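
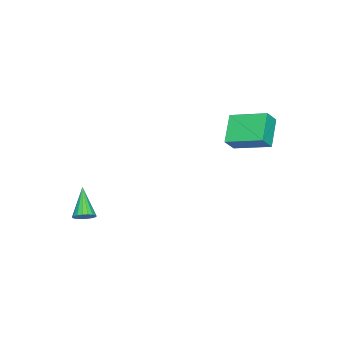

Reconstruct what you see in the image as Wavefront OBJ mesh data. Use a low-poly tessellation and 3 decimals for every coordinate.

v 4.327 -2.556 -2.505
v 4.728 -2.449 -2.072
v 3.153 -3.224 -1.255
v 4.588 -2.222 -2.081
v 4.397 -2.06 -2.175
v 4.192 -1.997 -2.334
v 4.013 -2.045 -2.526
v 3.897 -2.194 -2.715
v 3.866 -2.415 -2.862
v 3.926 -2.663 -2.939
v 4.065 -2.891 -2.929
v 4.256 -3.052 -2.836
v 4.462 -3.115 -2.677
v 4.64 -3.067 -2.484
v 4.756 -2.919 -2.295
v 4.788 -2.698 -2.148
v -2.622 2.66 1.715
v -2.004 2.423 2.464
v -2.619 4.663 2.343
v -2.001 4.427 3.093
v -1.199 2.993 0.647
v -0.581 2.757 1.397
v -1.196 4.997 1.276
v -0.578 4.76 2.025
f 2 1 4
f 2 4 3
f 4 1 5
f 4 5 3
f 5 1 6
f 5 6 3
f 6 1 7
f 6 7 3
f 7 1 8
f 7 8 3
f 8 1 9
f 8 9 3
f 9 1 10
f 9 10 3
f 10 1 11
f 10 11 3
f 11 1 12
f 11 12 3
f 12 1 13
f 12 13 3
f 13 1 14
f 13 14 3
f 14 1 15
f 14 15 3
f 15 1 16
f 15 16 3
f 16 1 2
f 16 2 3
f 18 20 17
f 21 18 17
f 17 20 19
f 19 21 17
f 18 24 20
f 22 18 21
f 22 24 18
f 20 24 19
f 23 21 19
f 19 24 23
f 23 22 21
f 24 22 23



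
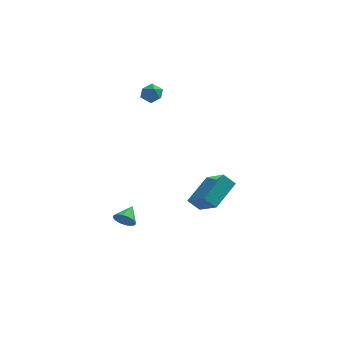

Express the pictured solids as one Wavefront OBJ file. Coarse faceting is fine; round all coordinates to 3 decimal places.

v -3.163 -0.269 -4.265
v -2.573 -0.282 -4.604
v -2.837 0.709 -3.735
v -2.792 -0.098 -4.809
v -3.11 0.04 -4.869
v -3.443 0.096 -4.766
v -3.7 0.053 -4.53
v -3.814 -0.075 -4.223
v -3.753 -0.256 -3.927
v -3.534 -0.441 -3.722
v -3.216 -0.579 -3.662
v -2.884 -0.634 -3.764
v -2.626 -0.592 -4.001
v -2.513 -0.463 -4.308
v 0.468 -2.211 -1.265
v 1.443 -3.322 -0.328
v 1.348 -0.658 -0.34
v 2.323 -1.769 0.597
v 1.117 -2.191 -1.917
v 2.092 -3.302 -0.98
v 1.997 -0.638 -0.992
v 2.972 -1.749 -0.055
v -2.299 4.126 3.053
v -1.618 3.931 3.151
v -2.602 3.549 4.009
v -1.921 3.354 4.107
v -2.112 4.038 4.191
v -1.926 4.394 3.6
v -2.294 3.086 3.56
v -2.108 3.442 2.969
v -1.615 3.288 3.464
v -1.503 3.876 3.854
v -2.717 3.604 3.306
v -2.605 4.192 3.696
f 2 1 4
f 2 4 3
f 4 1 5
f 4 5 3
f 5 1 6
f 5 6 3
f 6 1 7
f 6 7 3
f 7 1 8
f 7 8 3
f 8 1 9
f 8 9 3
f 9 1 10
f 9 10 3
f 10 1 11
f 10 11 3
f 11 1 12
f 11 12 3
f 12 1 13
f 12 13 3
f 13 1 14
f 13 14 3
f 14 1 2
f 14 2 3
f 16 18 15
f 19 16 15
f 15 18 17
f 17 19 15
f 16 22 18
f 20 16 19
f 20 22 16
f 18 22 17
f 21 19 17
f 17 22 21
f 21 20 19
f 22 20 21
f 23 34 28
f 23 28 24
f 23 24 30
f 23 30 33
f 23 33 34
f 24 28 32
f 28 34 27
f 34 33 25
f 33 30 29
f 30 24 31
f 26 32 27
f 26 27 25
f 26 25 29
f 26 29 31
f 26 31 32
f 27 32 28
f 25 27 34
f 29 25 33
f 31 29 30
f 32 31 24



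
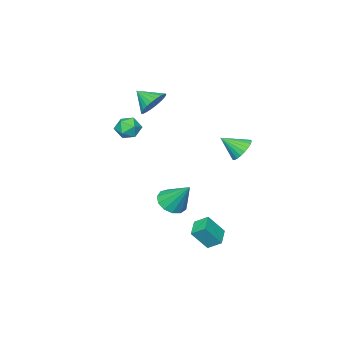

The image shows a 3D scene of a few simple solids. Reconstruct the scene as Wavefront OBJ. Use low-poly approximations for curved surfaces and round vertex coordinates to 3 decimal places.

v 1.863 1.682 -3.184
v 1.542 2.375 -2.672
v 1.15 2.196 -4.325
v 0.83 2.889 -3.813
v 2.77 2.311 -3.467
v 2.45 3.004 -2.955
v 2.058 2.825 -4.608
v 1.737 3.518 -4.096
v 0.52 -4.06 1.786
v 0.775 -3.735 1.09
v 1.705 -3.865 2.31
v 1.96 -3.54 1.614
v 1.417 -3.148 2.069
v 0.685 -3.268 1.745
v 1.795 -4.332 1.655
v 1.063 -4.452 1.331
v 1.563 -3.903 1.009
v 1.329 -3.171 1.264
v 1.151 -4.429 2.136
v 0.917 -3.697 2.391
v 2.456 0.666 -1.815
v 3.311 0.898 -1.974
v 2.404 1.874 -0.325
v 3.024 1.218 -2.243
v 2.556 1.362 -2.377
v 2.057 1.285 -2.332
v 1.685 1.011 -2.123
v 1.557 0.628 -1.817
v 1.715 0.256 -1.51
v 2.109 0.015 -1.3
v 2.613 -0.02 -1.254
v 3.067 0.163 -1.386
v 3.327 0.505 -1.654
v 0.171 -2.913 3.439
v 0.533 -3.351 2.678
v 0.409 -3.967 4.161
v 0.834 -3.188 2.818
v 1.035 -2.982 3.052
v 1.104 -2.766 3.345
v 1.031 -2.572 3.652
v 0.827 -2.43 3.927
v 0.523 -2.362 4.128
v 0.166 -2.377 4.224
v -0.191 -2.474 4.2
v -0.493 -2.638 4.061
v -0.694 -2.843 3.827
v -0.763 -3.059 3.534
v -0.69 -3.253 3.226
v -0.486 -3.395 2.951
v -0.182 -3.464 2.75
v 0.176 -3.448 2.655
v -0.652 2.702 1.579
v -0.177 2.489 0.958
v 0.052 1.818 2.421
v -0.008 2.749 1.089
v 0.05 3 1.305
v -0.013 3.201 1.569
v -0.187 3.315 1.834
v -0.441 3.323 2.055
v -0.732 3.224 2.193
v -1.009 3.035 2.226
v -1.224 2.788 2.146
v -1.34 2.526 1.968
v -1.337 2.295 1.723
v -1.216 2.134 1.453
v -0.997 2.072 1.205
v -0.719 2.118 1.021
v -0.429 2.266 0.934
f 2 4 1
f 5 2 1
f 1 4 3
f 3 5 1
f 2 8 4
f 6 2 5
f 6 8 2
f 4 8 3
f 7 5 3
f 3 8 7
f 7 6 5
f 8 6 7
f 9 20 14
f 9 14 10
f 9 10 16
f 9 16 19
f 9 19 20
f 10 14 18
f 14 20 13
f 20 19 11
f 19 16 15
f 16 10 17
f 12 18 13
f 12 13 11
f 12 11 15
f 12 15 17
f 12 17 18
f 13 18 14
f 11 13 20
f 15 11 19
f 17 15 16
f 18 17 10
f 22 21 24
f 22 24 23
f 24 21 25
f 24 25 23
f 25 21 26
f 25 26 23
f 26 21 27
f 26 27 23
f 27 21 28
f 27 28 23
f 28 21 29
f 28 29 23
f 29 21 30
f 29 30 23
f 30 21 31
f 30 31 23
f 31 21 32
f 31 32 23
f 32 21 33
f 32 33 23
f 33 21 22
f 33 22 23
f 35 34 37
f 35 37 36
f 37 34 38
f 37 38 36
f 38 34 39
f 38 39 36
f 39 34 40
f 39 40 36
f 40 34 41
f 40 41 36
f 41 34 42
f 41 42 36
f 42 34 43
f 42 43 36
f 43 34 44
f 43 44 36
f 44 34 45
f 44 45 36
f 45 34 46
f 45 46 36
f 46 34 47
f 46 47 36
f 47 34 48
f 47 48 36
f 48 34 49
f 48 49 36
f 49 34 50
f 49 50 36
f 50 34 51
f 50 51 36
f 51 34 35
f 51 35 36
f 53 52 55
f 53 55 54
f 55 52 56
f 55 56 54
f 56 52 57
f 56 57 54
f 57 52 58
f 57 58 54
f 58 52 59
f 58 59 54
f 59 52 60
f 59 60 54
f 60 52 61
f 60 61 54
f 61 52 62
f 61 62 54
f 62 52 63
f 62 63 54
f 63 52 64
f 63 64 54
f 64 52 65
f 64 65 54
f 65 52 66
f 65 66 54
f 66 52 67
f 66 67 54
f 67 52 68
f 67 68 54
f 68 52 53
f 68 53 54



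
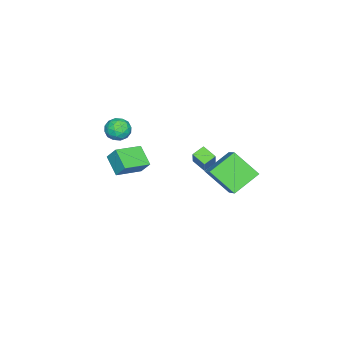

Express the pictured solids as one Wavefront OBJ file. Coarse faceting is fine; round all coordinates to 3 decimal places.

v 1.051 -1.455 3.162
v 1.576 -0.895 2.845
v 1.284 -2.265 2.115
v 1.809 -1.705 1.798
v 2.01 -2.117 2.491
v 1.866 -1.616 3.138
v 0.994 -1.544 1.822
v 0.85 -1.043 2.469
v 1.541 -0.95 2.017
v 2.168 -1.304 2.43
v 0.692 -1.856 2.53
v 1.319 -2.21 2.943
v 1.293 -1.104 3.095
v 1.567 -2.056 1.865
v 1.685 -2.298 2.272
v 1.993 -1.969 2.086
v 1.464 -1.527 3.268
v 1.772 -1.198 3.081
v 2.027 -1.916 2.873
v 1.088 -1.962 1.879
v 1.396 -1.633 1.692
v 0.867 -1.191 2.874
v 1.175 -0.862 2.688
v 0.833 -1.244 2.087
v 1.581 -0.807 2.422
v 1.718 -1.283 1.807
v 1.239 -1.189 1.821
v 1.154 -0.894 2.201
v 1.95 -1.015 2.665
v 2.087 -1.491 2.05
v 2.205 -1.733 2.457
v 2.12 -1.439 2.837
v 1.929 -1.047 2.178
v 0.773 -1.669 2.91
v 0.91 -2.145 2.295
v 0.74 -1.721 2.123
v 0.655 -1.427 2.503
v 1.142 -1.877 3.153
v 1.279 -2.353 2.538
v 1.706 -2.266 2.759
v 1.621 -1.971 3.139
v 0.931 -2.113 2.782
v -3.047 1.846 -3.121
v -4.489 2.777 -2.113
v -2.949 3.456 -4.467
v -4.391 4.386 -3.459
v -1.569 2.794 -1.881
v -3.011 3.724 -0.873
v -1.471 4.403 -3.227
v -2.913 5.334 -2.219
v 4.172 -0.94 2.155
v 4.307 -0.33 2.999
v 2.736 -0.095 1.773
v 2.87 0.515 2.617
v 4.91 -0.035 1.383
v 5.044 0.575 2.227
v 3.473 0.81 1.001
v 3.608 1.42 1.845
v -1.621 2.45 -1.941
v -1.899 1.586 -1.522
v -2.304 2.839 -1.592
v -2.581 1.975 -1.172
v -0.799 2.785 -0.708
v -1.076 1.921 -0.288
v -1.481 3.174 -0.358
v -1.759 2.31 0.061
f 1 38 17
f 38 12 41
f 17 41 6
f 38 41 17
f 1 17 13
f 17 6 18
f 13 18 2
f 17 18 13
f 1 13 22
f 13 2 23
f 22 23 8
f 13 23 22
f 1 22 34
f 22 8 37
f 34 37 11
f 22 37 34
f 1 34 38
f 34 11 42
f 38 42 12
f 34 42 38
f 2 18 29
f 18 6 32
f 29 32 10
f 18 32 29
f 6 41 19
f 41 12 40
f 19 40 5
f 41 40 19
f 12 42 39
f 42 11 35
f 39 35 3
f 42 35 39
f 11 37 36
f 37 8 24
f 36 24 7
f 37 24 36
f 8 23 28
f 23 2 25
f 28 25 9
f 23 25 28
f 4 30 16
f 30 10 31
f 16 31 5
f 30 31 16
f 4 16 14
f 16 5 15
f 14 15 3
f 16 15 14
f 4 14 21
f 14 3 20
f 21 20 7
f 14 20 21
f 4 21 26
f 21 7 27
f 26 27 9
f 21 27 26
f 4 26 30
f 26 9 33
f 30 33 10
f 26 33 30
f 5 31 19
f 31 10 32
f 19 32 6
f 31 32 19
f 3 15 39
f 15 5 40
f 39 40 12
f 15 40 39
f 7 20 36
f 20 3 35
f 36 35 11
f 20 35 36
f 9 27 28
f 27 7 24
f 28 24 8
f 27 24 28
f 10 33 29
f 33 9 25
f 29 25 2
f 33 25 29
f 44 46 43
f 47 44 43
f 43 46 45
f 45 47 43
f 44 50 46
f 48 44 47
f 48 50 44
f 46 50 45
f 49 47 45
f 45 50 49
f 49 48 47
f 50 48 49
f 52 54 51
f 55 52 51
f 51 54 53
f 53 55 51
f 52 58 54
f 56 52 55
f 56 58 52
f 54 58 53
f 57 55 53
f 53 58 57
f 57 56 55
f 58 56 57
f 60 62 59
f 63 60 59
f 59 62 61
f 61 63 59
f 60 66 62
f 64 60 63
f 64 66 60
f 62 66 61
f 65 63 61
f 61 66 65
f 65 64 63
f 66 64 65



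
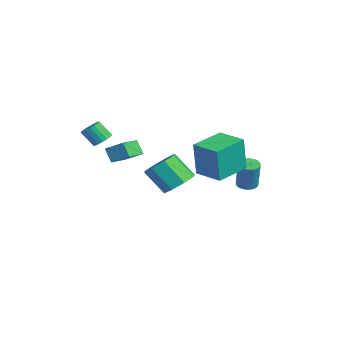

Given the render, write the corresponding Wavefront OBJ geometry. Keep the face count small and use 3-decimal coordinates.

v 2.913 0.083 -1.511
v 3.041 -0.121 0.535
v 1.995 1.8 -1.282
v 2.123 1.595 0.764
v 4.297 0.825 -1.524
v 4.425 0.62 0.522
v 3.379 2.541 -1.295
v 3.507 2.337 0.751
v 1.635 3.238 -3.296
v 1.925 3.736 -3.356
v 2.356 3.68 -1.744
v 2.065 3.182 -1.684
v 1.689 3.816 -3.291
v 2.119 3.759 -1.678
v 1.441 3.78 -3.226
v 1.872 3.724 -1.613
v 1.232 3.638 -3.175
v 1.663 3.581 -1.562
v 1.103 3.416 -3.148
v 1.533 3.36 -1.536
v 1.079 3.159 -3.151
v 1.509 3.103 -1.538
v 1.165 2.918 -3.182
v 1.596 2.861 -1.569
v 1.344 2.74 -3.236
v 1.775 2.684 -1.624
v 1.581 2.661 -3.302
v 2.011 2.604 -1.689
v 1.828 2.696 -3.367
v 2.259 2.64 -1.754
v 2.037 2.839 -3.418
v 2.468 2.782 -1.805
v 2.167 3.06 -3.444
v 2.597 3.004 -1.832
v 2.191 3.317 -3.442
v 2.621 3.261 -1.829
v 2.104 3.559 -3.411
v 2.535 3.502 -1.798
v 1.233 -3.787 -0.945
v 0.753 -3.971 -0.17
v 0.299 -2.788 -1.287
v -0.181 -2.971 -0.512
v 1.841 -3.029 -0.388
v 1.361 -3.212 0.387
v 0.907 -2.029 -0.73
v 0.427 -2.213 0.045
v -0.141 0.215 -3.661
v 0.643 -0.437 -3.62
v -0.116 -1.267 -2.319
v -0.899 -0.615 -2.359
v 0.748 0.186 -3.161
v -0.011 -0.644 -1.86
v 0.333 0.826 -2.995
v -0.426 -0.005 -1.694
v -0.36 1.108 -3.219
v -1.119 0.277 -1.917
v -0.924 0.867 -3.701
v -1.683 0.037 -2.4
v -1.029 0.244 -4.16
v -1.788 -0.586 -2.859
v -0.614 -0.395 -4.326
v -1.373 -1.226 -3.025
v 0.079 -0.677 -4.103
v -0.68 -1.508 -2.801
v -1.15 -3.54 -0.439
v -0.784 -3.249 -0.079
v -1.184 -3.809 0.779
v -1.55 -4.1 0.419
v -0.999 -3.097 -0.079
v -1.399 -3.657 0.779
v -1.243 -3.033 -0.151
v -1.643 -3.593 0.707
v -1.469 -3.069 -0.28
v -1.869 -3.63 0.578
v -1.631 -3.199 -0.441
v -2.031 -3.759 0.417
v -1.699 -3.396 -0.601
v -2.099 -3.956 0.257
v -1.657 -3.621 -0.729
v -2.057 -4.182 0.129
v -1.516 -3.831 -0.799
v -1.916 -4.391 0.059
v -1.301 -3.983 -0.799
v -1.701 -4.543 0.059
v -1.057 -4.047 -0.727
v -1.457 -4.607 0.131
v -0.831 -4.01 -0.598
v -1.231 -4.571 0.26
v -0.669 -3.881 -0.437
v -1.069 -4.441 0.421
v -0.601 -3.684 -0.277
v -1.001 -4.244 0.581
v -0.643 -3.458 -0.149
v -1.043 -4.019 0.709
f 2 4 1
f 5 2 1
f 1 4 3
f 3 5 1
f 2 8 4
f 6 2 5
f 6 8 2
f 4 8 3
f 7 5 3
f 3 8 7
f 7 6 5
f 8 6 7
f 10 9 13
f 10 13 11
f 11 13 14
f 11 14 12
f 13 9 15
f 13 15 14
f 14 15 16
f 14 16 12
f 15 9 17
f 15 17 16
f 16 17 18
f 16 18 12
f 17 9 19
f 17 19 18
f 18 19 20
f 18 20 12
f 19 9 21
f 19 21 20
f 20 21 22
f 20 22 12
f 21 9 23
f 21 23 22
f 22 23 24
f 22 24 12
f 23 9 25
f 23 25 24
f 24 25 26
f 24 26 12
f 25 9 27
f 25 27 26
f 26 27 28
f 26 28 12
f 27 9 29
f 27 29 28
f 28 29 30
f 28 30 12
f 29 9 31
f 29 31 30
f 30 31 32
f 30 32 12
f 31 9 33
f 31 33 32
f 32 33 34
f 32 34 12
f 33 9 35
f 33 35 34
f 34 35 36
f 34 36 12
f 35 9 37
f 35 37 36
f 36 37 38
f 36 38 12
f 37 9 10
f 37 10 38
f 38 10 11
f 38 11 12
f 40 42 39
f 43 40 39
f 39 42 41
f 41 43 39
f 40 46 42
f 44 40 43
f 44 46 40
f 42 46 41
f 45 43 41
f 41 46 45
f 45 44 43
f 46 44 45
f 48 47 51
f 48 51 49
f 49 51 52
f 49 52 50
f 51 47 53
f 51 53 52
f 52 53 54
f 52 54 50
f 53 47 55
f 53 55 54
f 54 55 56
f 54 56 50
f 55 47 57
f 55 57 56
f 56 57 58
f 56 58 50
f 57 47 59
f 57 59 58
f 58 59 60
f 58 60 50
f 59 47 61
f 59 61 60
f 60 61 62
f 60 62 50
f 61 47 63
f 61 63 62
f 62 63 64
f 62 64 50
f 63 47 48
f 63 48 64
f 64 48 49
f 64 49 50
f 66 65 69
f 66 69 67
f 67 69 70
f 67 70 68
f 69 65 71
f 69 71 70
f 70 71 72
f 70 72 68
f 71 65 73
f 71 73 72
f 72 73 74
f 72 74 68
f 73 65 75
f 73 75 74
f 74 75 76
f 74 76 68
f 75 65 77
f 75 77 76
f 76 77 78
f 76 78 68
f 77 65 79
f 77 79 78
f 78 79 80
f 78 80 68
f 79 65 81
f 79 81 80
f 80 81 82
f 80 82 68
f 81 65 83
f 81 83 82
f 82 83 84
f 82 84 68
f 83 65 85
f 83 85 84
f 84 85 86
f 84 86 68
f 85 65 87
f 85 87 86
f 86 87 88
f 86 88 68
f 87 65 89
f 87 89 88
f 88 89 90
f 88 90 68
f 89 65 91
f 89 91 90
f 90 91 92
f 90 92 68
f 91 65 93
f 91 93 92
f 92 93 94
f 92 94 68
f 93 65 66
f 93 66 94
f 94 66 67
f 94 67 68



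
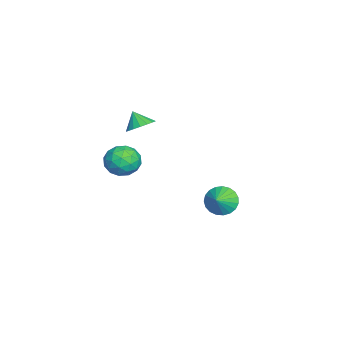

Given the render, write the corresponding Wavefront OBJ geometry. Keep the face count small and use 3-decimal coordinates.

v -3.332 -2.815 -0.004
v -2.526 -3.126 0.207
v -3.768 -3.325 0.904
v -2.546 -2.75 0.408
v -2.747 -2.39 0.514
v -3.082 -2.127 0.502
v -3.474 -2.021 0.374
v -3.834 -2.097 0.158
v -4.078 -2.338 -0.094
v -4.152 -2.687 -0.326
v -4.039 -3.066 -0.484
v -3.763 -3.387 -0.533
v -3.388 -3.577 -0.46
v -3.001 -3.592 -0.283
v -2.69 -3.429 -0.042
v 3.719 -1.911 1.23
v 4.157 -2.358 2.048
v 3.203 -3.402 0.692
v 3.641 -3.849 1.51
v 2.812 -3.25 1.633
v 3.13 -2.329 1.965
v 4.23 -3.431 0.775
v 4.548 -2.51 1.107
v 4.473 -3.297 1.767
v 3.596 -3.186 2.297
v 3.764 -2.574 0.443
v 2.887 -2.463 0.973
v 3.983 -2.003 1.686
v 3.377 -3.757 1.054
v 2.889 -3.405 1.126
v 3.147 -3.667 1.607
v 3.38 -1.986 1.637
v 3.637 -2.249 2.119
v 2.846 -2.774 1.874
v 3.723 -3.511 0.621
v 3.98 -3.774 1.103
v 4.213 -2.093 1.133
v 4.471 -2.355 1.614
v 4.514 -2.986 0.866
v 4.426 -2.818 2.002
v 4.123 -3.695 1.686
v 4.469 -3.449 1.254
v 4.656 -2.908 1.449
v 3.911 -2.753 2.314
v 3.608 -3.629 1.998
v 3.12 -3.277 2.07
v 3.308 -2.736 2.265
v 4.097 -3.305 2.149
v 3.752 -2.131 0.742
v 3.449 -3.007 0.426
v 4.052 -3.024 0.475
v 4.24 -2.483 0.67
v 3.237 -2.065 1.054
v 2.934 -2.942 0.738
v 2.704 -2.852 1.291
v 2.891 -2.311 1.486
v 3.263 -2.455 0.591
v 0.242 1.879 -3.425
v 0.707 1.658 -4.235
v 1.098 1.661 -2.875
v 0.783 2.048 -4.2
v 0.766 2.409 -4.03
v 0.658 2.678 -3.756
v 0.479 2.809 -3.424
v 0.258 2.779 -3.093
v 0.035 2.594 -2.819
v -0.153 2.285 -2.65
v -0.272 1.905 -2.615
v -0.302 1.521 -2.72
v -0.238 1.199 -2.947
v -0.091 0.995 -3.256
v 0.113 0.943 -3.595
v 0.34 1.053 -3.904
v 0.55 1.306 -4.131
f 2 1 4
f 2 4 3
f 4 1 5
f 4 5 3
f 5 1 6
f 5 6 3
f 6 1 7
f 6 7 3
f 7 1 8
f 7 8 3
f 8 1 9
f 8 9 3
f 9 1 10
f 9 10 3
f 10 1 11
f 10 11 3
f 11 1 12
f 11 12 3
f 12 1 13
f 12 13 3
f 13 1 14
f 13 14 3
f 14 1 15
f 14 15 3
f 15 1 2
f 15 2 3
f 16 53 32
f 53 27 56
f 32 56 21
f 53 56 32
f 16 32 28
f 32 21 33
f 28 33 17
f 32 33 28
f 16 28 37
f 28 17 38
f 37 38 23
f 28 38 37
f 16 37 49
f 37 23 52
f 49 52 26
f 37 52 49
f 16 49 53
f 49 26 57
f 53 57 27
f 49 57 53
f 17 33 44
f 33 21 47
f 44 47 25
f 33 47 44
f 21 56 34
f 56 27 55
f 34 55 20
f 56 55 34
f 27 57 54
f 57 26 50
f 54 50 18
f 57 50 54
f 26 52 51
f 52 23 39
f 51 39 22
f 52 39 51
f 23 38 43
f 38 17 40
f 43 40 24
f 38 40 43
f 19 45 31
f 45 25 46
f 31 46 20
f 45 46 31
f 19 31 29
f 31 20 30
f 29 30 18
f 31 30 29
f 19 29 36
f 29 18 35
f 36 35 22
f 29 35 36
f 19 36 41
f 36 22 42
f 41 42 24
f 36 42 41
f 19 41 45
f 41 24 48
f 45 48 25
f 41 48 45
f 20 46 34
f 46 25 47
f 34 47 21
f 46 47 34
f 18 30 54
f 30 20 55
f 54 55 27
f 30 55 54
f 22 35 51
f 35 18 50
f 51 50 26
f 35 50 51
f 24 42 43
f 42 22 39
f 43 39 23
f 42 39 43
f 25 48 44
f 48 24 40
f 44 40 17
f 48 40 44
f 59 58 61
f 59 61 60
f 61 58 62
f 61 62 60
f 62 58 63
f 62 63 60
f 63 58 64
f 63 64 60
f 64 58 65
f 64 65 60
f 65 58 66
f 65 66 60
f 66 58 67
f 66 67 60
f 67 58 68
f 67 68 60
f 68 58 69
f 68 69 60
f 69 58 70
f 69 70 60
f 70 58 71
f 70 71 60
f 71 58 72
f 71 72 60
f 72 58 73
f 72 73 60
f 73 58 74
f 73 74 60
f 74 58 59
f 74 59 60



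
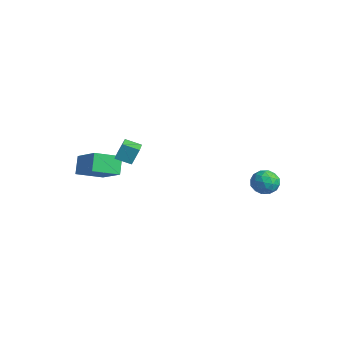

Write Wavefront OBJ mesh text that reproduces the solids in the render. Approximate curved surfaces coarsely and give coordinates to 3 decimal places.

v 3.024 4.169 -3.121
v 3.589 3.74 -2.776
v 2.471 3.1 -3.544
v 3.036 2.671 -3.199
v 2.51 3.059 -2.758
v 2.852 3.72 -2.496
v 3.208 3.12 -3.824
v 3.55 3.781 -3.562
v 3.703 3.092 -3.21
v 3.271 3.054 -2.551
v 2.789 3.786 -3.769
v 2.357 3.748 -3.11
v 3.355 4.049 -2.911
v 2.705 2.791 -3.409
v 2.396 3.019 -3.149
v 2.728 2.767 -2.947
v 2.922 4.036 -2.747
v 3.254 3.784 -2.544
v 2.62 3.384 -2.533
v 2.806 3.056 -3.776
v 3.138 2.804 -3.573
v 3.332 4.073 -3.373
v 3.664 3.821 -3.171
v 3.44 3.456 -3.787
v 3.754 3.416 -2.964
v 3.429 2.787 -3.213
v 3.53 3.051 -3.58
v 3.731 3.44 -3.426
v 3.5 3.393 -2.576
v 3.175 2.765 -2.825
v 2.866 2.993 -2.566
v 3.067 3.381 -2.412
v 3.567 3.012 -2.832
v 2.885 4.075 -3.495
v 2.56 3.447 -3.744
v 2.993 3.459 -3.908
v 3.194 3.847 -3.754
v 2.631 4.053 -3.107
v 2.306 3.424 -3.356
v 2.329 3.4 -2.894
v 2.53 3.789 -2.74
v 2.493 3.828 -3.488
v -4.027 -3.518 -4.129
v -4.583 -3.114 -3.182
v -3.843 -2.067 -4.641
v -4.399 -1.663 -3.695
v -2.301 -3.397 -3.165
v -2.857 -2.993 -2.219
v -2.117 -1.946 -3.678
v -2.673 -1.542 -2.731
v -1.451 -2.557 -2.095
v -1.393 -2.144 -1.175
v -2.492 -1.905 -2.323
v -2.435 -1.491 -1.404
v -0.945 -1.869 -2.436
v -0.888 -1.455 -1.517
v -1.987 -1.216 -2.665
v -1.929 -0.803 -1.745
f 1 38 17
f 38 12 41
f 17 41 6
f 38 41 17
f 1 17 13
f 17 6 18
f 13 18 2
f 17 18 13
f 1 13 22
f 13 2 23
f 22 23 8
f 13 23 22
f 1 22 34
f 22 8 37
f 34 37 11
f 22 37 34
f 1 34 38
f 34 11 42
f 38 42 12
f 34 42 38
f 2 18 29
f 18 6 32
f 29 32 10
f 18 32 29
f 6 41 19
f 41 12 40
f 19 40 5
f 41 40 19
f 12 42 39
f 42 11 35
f 39 35 3
f 42 35 39
f 11 37 36
f 37 8 24
f 36 24 7
f 37 24 36
f 8 23 28
f 23 2 25
f 28 25 9
f 23 25 28
f 4 30 16
f 30 10 31
f 16 31 5
f 30 31 16
f 4 16 14
f 16 5 15
f 14 15 3
f 16 15 14
f 4 14 21
f 14 3 20
f 21 20 7
f 14 20 21
f 4 21 26
f 21 7 27
f 26 27 9
f 21 27 26
f 4 26 30
f 26 9 33
f 30 33 10
f 26 33 30
f 5 31 19
f 31 10 32
f 19 32 6
f 31 32 19
f 3 15 39
f 15 5 40
f 39 40 12
f 15 40 39
f 7 20 36
f 20 3 35
f 36 35 11
f 20 35 36
f 9 27 28
f 27 7 24
f 28 24 8
f 27 24 28
f 10 33 29
f 33 9 25
f 29 25 2
f 33 25 29
f 44 46 43
f 47 44 43
f 43 46 45
f 45 47 43
f 44 50 46
f 48 44 47
f 48 50 44
f 46 50 45
f 49 47 45
f 45 50 49
f 49 48 47
f 50 48 49
f 52 54 51
f 55 52 51
f 51 54 53
f 53 55 51
f 52 58 54
f 56 52 55
f 56 58 52
f 54 58 53
f 57 55 53
f 53 58 57
f 57 56 55
f 58 56 57



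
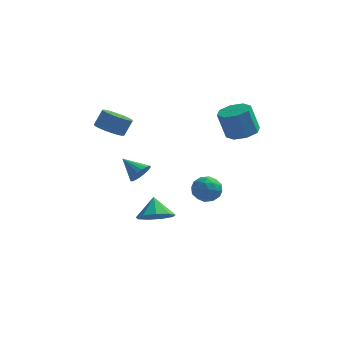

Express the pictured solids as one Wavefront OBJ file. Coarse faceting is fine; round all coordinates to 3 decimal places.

v 2.433 1.1 1.751
v 3.239 0.709 2
v 2.754 0.708 3.577
v 1.947 1.1 3.329
v 3.267 1.42 2.008
v 2.782 1.42 3.585
v 2.807 1.944 1.867
v 2.321 1.943 3.444
v 2.127 1.973 1.658
v 1.642 1.973 3.235
v 1.626 1.492 1.503
v 1.141 1.491 3.08
v 1.598 0.78 1.495
v 1.113 0.78 3.072
v 2.059 0.257 1.636
v 1.573 0.256 3.213
v 2.738 0.227 1.845
v 2.253 0.227 3.422
v -1.302 -3.956 -1.955
v -0.31 -3.855 -1.793
v -1.538 -3.164 -1.005
v -0.526 -3.378 -2.245
v -1.105 -3.172 -2.56
v -1.776 -3.333 -2.593
v -2.225 -3.786 -2.327
v -2.242 -4.318 -1.887
v -1.82 -4.681 -1.479
v -1.155 -4.705 -1.294
v -0.558 -4.379 -1.418
v -0.012 3.515 -3.656
v 0.884 3.396 -3.666
v -0.204 2.064 -3.654
v 0.692 1.945 -3.664
v 0.289 2.282 -2.928
v 0.408 3.179 -2.929
v 0.272 2.281 -4.391
v 0.391 3.178 -4.392
v 1.06 2.633 -4.12
v 1.07 2.634 -3.216
v -0.39 2.826 -4.104
v -0.38 2.827 -3.2
v 0.453 3.583 -3.662
v 0.227 1.877 -3.658
v -0.01 2.076 -3.226
v 0.517 2.006 -3.232
v 0.173 3.455 -3.228
v 0.7 3.385 -3.234
v 0.35 2.73 -2.8
v -0.02 2.075 -4.086
v 0.507 2.005 -4.092
v 0.163 3.454 -4.088
v 0.69 3.384 -4.094
v 0.33 2.73 -4.52
v 1.083 3.065 -3.934
v 0.97 2.212 -3.933
v 0.723 2.41 -4.36
v 0.793 2.936 -4.361
v 1.089 3.065 -3.403
v 0.976 2.212 -3.401
v 0.739 2.41 -2.968
v 0.809 2.937 -2.97
v 1.192 2.617 -3.669
v -0.296 3.248 -3.919
v -0.409 2.395 -3.917
v -0.129 2.523 -4.35
v -0.059 3.05 -4.352
v -0.29 3.248 -3.387
v -0.403 2.395 -3.386
v -0.113 2.524 -2.959
v -0.043 3.05 -2.96
v -0.512 2.843 -3.651
v -2.98 1.215 -1.893
v -2.54 1.318 -1.32
v -4.06 1.785 -1.167
v -2.507 1.595 -1.487
v -2.567 1.796 -1.735
v -2.71 1.882 -2.014
v -2.906 1.836 -2.269
v -3.116 1.668 -2.45
v -3.3 1.409 -2.52
v -3.421 1.112 -2.466
v -3.454 0.836 -2.299
v -3.393 0.634 -2.051
v -3.251 0.548 -1.772
v -3.055 0.594 -1.517
v -2.845 0.763 -1.336
v -2.661 1.021 -1.266
v -4.088 -1.568 2.782
v -3.655 -2.287 2.917
v -3.279 -1.891 3.814
v -3.712 -1.172 3.678
v -3.422 -2.094 2.734
v -3.046 -1.698 3.631
v -3.304 -1.81 2.56
v -2.928 -1.415 3.457
v -3.322 -1.484 2.423
v -2.946 -1.089 3.32
v -3.472 -1.173 2.349
v -3.096 -0.778 3.246
v -3.728 -0.93 2.35
v -3.352 -0.535 3.247
v -4.047 -0.797 2.425
v -3.671 -0.402 3.322
v -4.373 -0.798 2.562
v -3.997 -0.402 3.459
v -4.65 -0.931 2.736
v -4.273 -0.536 3.633
v -4.829 -1.175 2.919
v -4.453 -0.779 3.816
v -4.881 -1.486 3.078
v -4.504 -1.091 3.975
v -4.795 -1.812 3.186
v -4.419 -1.417 4.083
v -4.587 -2.095 3.223
v -4.211 -1.7 4.12
v -4.293 -2.287 3.185
v -3.917 -1.892 4.082
v -3.963 -2.355 3.076
v -3.587 -1.96 3.973
f 2 1 5
f 2 5 3
f 3 5 6
f 3 6 4
f 5 1 7
f 5 7 6
f 6 7 8
f 6 8 4
f 7 1 9
f 7 9 8
f 8 9 10
f 8 10 4
f 9 1 11
f 9 11 10
f 10 11 12
f 10 12 4
f 11 1 13
f 11 13 12
f 12 13 14
f 12 14 4
f 13 1 15
f 13 15 14
f 14 15 16
f 14 16 4
f 15 1 17
f 15 17 16
f 16 17 18
f 16 18 4
f 17 1 2
f 17 2 18
f 18 2 3
f 18 3 4
f 20 19 22
f 20 22 21
f 22 19 23
f 22 23 21
f 23 19 24
f 23 24 21
f 24 19 25
f 24 25 21
f 25 19 26
f 25 26 21
f 26 19 27
f 26 27 21
f 27 19 28
f 27 28 21
f 28 19 29
f 28 29 21
f 29 19 20
f 29 20 21
f 30 67 46
f 67 41 70
f 46 70 35
f 67 70 46
f 30 46 42
f 46 35 47
f 42 47 31
f 46 47 42
f 30 42 51
f 42 31 52
f 51 52 37
f 42 52 51
f 30 51 63
f 51 37 66
f 63 66 40
f 51 66 63
f 30 63 67
f 63 40 71
f 67 71 41
f 63 71 67
f 31 47 58
f 47 35 61
f 58 61 39
f 47 61 58
f 35 70 48
f 70 41 69
f 48 69 34
f 70 69 48
f 41 71 68
f 71 40 64
f 68 64 32
f 71 64 68
f 40 66 65
f 66 37 53
f 65 53 36
f 66 53 65
f 37 52 57
f 52 31 54
f 57 54 38
f 52 54 57
f 33 59 45
f 59 39 60
f 45 60 34
f 59 60 45
f 33 45 43
f 45 34 44
f 43 44 32
f 45 44 43
f 33 43 50
f 43 32 49
f 50 49 36
f 43 49 50
f 33 50 55
f 50 36 56
f 55 56 38
f 50 56 55
f 33 55 59
f 55 38 62
f 59 62 39
f 55 62 59
f 34 60 48
f 60 39 61
f 48 61 35
f 60 61 48
f 32 44 68
f 44 34 69
f 68 69 41
f 44 69 68
f 36 49 65
f 49 32 64
f 65 64 40
f 49 64 65
f 38 56 57
f 56 36 53
f 57 53 37
f 56 53 57
f 39 62 58
f 62 38 54
f 58 54 31
f 62 54 58
f 73 72 75
f 73 75 74
f 75 72 76
f 75 76 74
f 76 72 77
f 76 77 74
f 77 72 78
f 77 78 74
f 78 72 79
f 78 79 74
f 79 72 80
f 79 80 74
f 80 72 81
f 80 81 74
f 81 72 82
f 81 82 74
f 82 72 83
f 82 83 74
f 83 72 84
f 83 84 74
f 84 72 85
f 84 85 74
f 85 72 86
f 85 86 74
f 86 72 87
f 86 87 74
f 87 72 73
f 87 73 74
f 89 88 92
f 89 92 90
f 90 92 93
f 90 93 91
f 92 88 94
f 92 94 93
f 93 94 95
f 93 95 91
f 94 88 96
f 94 96 95
f 95 96 97
f 95 97 91
f 96 88 98
f 96 98 97
f 97 98 99
f 97 99 91
f 98 88 100
f 98 100 99
f 99 100 101
f 99 101 91
f 100 88 102
f 100 102 101
f 101 102 103
f 101 103 91
f 102 88 104
f 102 104 103
f 103 104 105
f 103 105 91
f 104 88 106
f 104 106 105
f 105 106 107
f 105 107 91
f 106 88 108
f 106 108 107
f 107 108 109
f 107 109 91
f 108 88 110
f 108 110 109
f 109 110 111
f 109 111 91
f 110 88 112
f 110 112 111
f 111 112 113
f 111 113 91
f 112 88 114
f 112 114 113
f 113 114 115
f 113 115 91
f 114 88 116
f 114 116 115
f 115 116 117
f 115 117 91
f 116 88 118
f 116 118 117
f 117 118 119
f 117 119 91
f 118 88 89
f 118 89 119
f 119 89 90
f 119 90 91



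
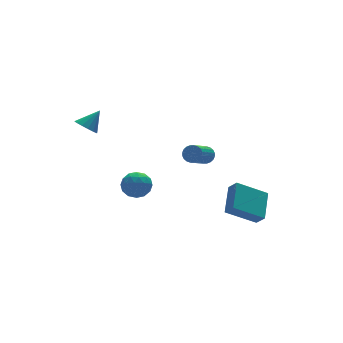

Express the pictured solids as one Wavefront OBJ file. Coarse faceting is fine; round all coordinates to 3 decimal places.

v 1.73 -3.369 -3.197
v 1.932 -3.934 -2.567
v 2.82 -1.926 -2.253
v 3.023 -2.491 -1.623
v 3.477 -3.969 -4.297
v 3.68 -4.534 -3.667
v 4.568 -2.526 -3.353
v 4.77 -3.091 -2.723
v -4.184 2.157 2.644
v -3.617 2.183 2.109
v -3.216 2.283 3.676
v -3.726 2.567 2.164
v -3.958 2.842 2.348
v -4.251 2.933 2.611
v -4.525 2.816 2.883
v -4.708 2.522 3.091
v -4.751 2.13 3.179
v -4.641 1.746 3.124
v -4.409 1.471 2.94
v -4.117 1.38 2.677
v -3.843 1.497 2.405
v -3.659 1.791 2.197
v 1.659 -1.2 0.409
v 2.08 -1.587 0.648
v 0.782 -2.428 1.57
v 0.361 -2.04 1.331
v 2.081 -1.409 0.812
v 0.783 -2.25 1.734
v 2.018 -1.199 0.914
v 0.72 -2.04 1.837
v 1.9 -0.99 0.94
v 0.603 -1.83 1.862
v 1.746 -0.812 0.885
v 0.448 -1.652 1.807
v 1.578 -0.693 0.757
v 0.28 -1.533 1.679
v 1.423 -0.652 0.576
v 0.125 -1.492 1.498
v 1.303 -0.693 0.37
v 0.006 -1.534 1.292
v 1.238 -0.812 0.17
v -0.06 -1.653 1.092
v 1.237 -0.99 0.006
v -0.061 -1.831 0.928
v 1.3 -1.2 -0.097
v 0.002 -2.041 0.826
v 1.417 -1.41 -0.122
v 0.12 -2.25 0.8
v 1.572 -1.588 -0.067
v 0.274 -2.428 0.855
v 1.74 -1.707 0.061
v 0.442 -2.547 0.983
v 1.895 -1.748 0.242
v 0.597 -2.588 1.164
v 2.014 -1.706 0.448
v 0.717 -2.547 1.37
v -4.068 -2.523 0.76
v -3.206 -2.842 0.654
v -4.554 -3.918 1.006
v -3.692 -4.237 0.9
v -3.908 -3.724 1.639
v -3.608 -2.862 1.488
v -4.152 -3.898 0.172
v -3.852 -3.036 0.021
v -3.258 -3.692 0.292
v -3.107 -3.584 1.198
v -4.653 -3.176 0.462
v -4.502 -3.068 1.368
v -3.595 -2.56 0.686
v -4.165 -4.2 0.974
v -4.293 -3.899 1.409
v -3.786 -4.086 1.347
v -3.831 -2.572 1.175
v -3.324 -2.759 1.113
v -3.737 -3.278 1.692
v -4.436 -4.001 0.547
v -3.929 -4.188 0.485
v -3.974 -2.674 0.313
v -3.467 -2.861 0.251
v -4.023 -3.482 -0.032
v -3.118 -3.247 0.41
v -3.403 -4.067 0.555
v -3.674 -3.868 0.127
v -3.497 -3.361 0.038
v -3.03 -3.184 0.943
v -3.315 -4.004 1.088
v -3.442 -3.702 1.522
v -3.266 -3.196 1.433
v -3.06 -3.683 0.73
v -4.445 -2.756 0.572
v -4.73 -3.576 0.717
v -4.494 -3.564 0.227
v -4.318 -3.058 0.138
v -4.357 -2.693 1.105
v -4.642 -3.513 1.25
v -4.263 -3.399 1.622
v -4.086 -2.892 1.533
v -4.7 -3.077 0.93
f 2 4 1
f 5 2 1
f 1 4 3
f 3 5 1
f 2 8 4
f 6 2 5
f 6 8 2
f 4 8 3
f 7 5 3
f 3 8 7
f 7 6 5
f 8 6 7
f 10 9 12
f 10 12 11
f 12 9 13
f 12 13 11
f 13 9 14
f 13 14 11
f 14 9 15
f 14 15 11
f 15 9 16
f 15 16 11
f 16 9 17
f 16 17 11
f 17 9 18
f 17 18 11
f 18 9 19
f 18 19 11
f 19 9 20
f 19 20 11
f 20 9 21
f 20 21 11
f 21 9 22
f 21 22 11
f 22 9 10
f 22 10 11
f 24 23 27
f 24 27 25
f 25 27 28
f 25 28 26
f 27 23 29
f 27 29 28
f 28 29 30
f 28 30 26
f 29 23 31
f 29 31 30
f 30 31 32
f 30 32 26
f 31 23 33
f 31 33 32
f 32 33 34
f 32 34 26
f 33 23 35
f 33 35 34
f 34 35 36
f 34 36 26
f 35 23 37
f 35 37 36
f 36 37 38
f 36 38 26
f 37 23 39
f 37 39 38
f 38 39 40
f 38 40 26
f 39 23 41
f 39 41 40
f 40 41 42
f 40 42 26
f 41 23 43
f 41 43 42
f 42 43 44
f 42 44 26
f 43 23 45
f 43 45 44
f 44 45 46
f 44 46 26
f 45 23 47
f 45 47 46
f 46 47 48
f 46 48 26
f 47 23 49
f 47 49 48
f 48 49 50
f 48 50 26
f 49 23 51
f 49 51 50
f 50 51 52
f 50 52 26
f 51 23 53
f 51 53 52
f 52 53 54
f 52 54 26
f 53 23 55
f 53 55 54
f 54 55 56
f 54 56 26
f 55 23 24
f 55 24 56
f 56 24 25
f 56 25 26
f 57 94 73
f 94 68 97
f 73 97 62
f 94 97 73
f 57 73 69
f 73 62 74
f 69 74 58
f 73 74 69
f 57 69 78
f 69 58 79
f 78 79 64
f 69 79 78
f 57 78 90
f 78 64 93
f 90 93 67
f 78 93 90
f 57 90 94
f 90 67 98
f 94 98 68
f 90 98 94
f 58 74 85
f 74 62 88
f 85 88 66
f 74 88 85
f 62 97 75
f 97 68 96
f 75 96 61
f 97 96 75
f 68 98 95
f 98 67 91
f 95 91 59
f 98 91 95
f 67 93 92
f 93 64 80
f 92 80 63
f 93 80 92
f 64 79 84
f 79 58 81
f 84 81 65
f 79 81 84
f 60 86 72
f 86 66 87
f 72 87 61
f 86 87 72
f 60 72 70
f 72 61 71
f 70 71 59
f 72 71 70
f 60 70 77
f 70 59 76
f 77 76 63
f 70 76 77
f 60 77 82
f 77 63 83
f 82 83 65
f 77 83 82
f 60 82 86
f 82 65 89
f 86 89 66
f 82 89 86
f 61 87 75
f 87 66 88
f 75 88 62
f 87 88 75
f 59 71 95
f 71 61 96
f 95 96 68
f 71 96 95
f 63 76 92
f 76 59 91
f 92 91 67
f 76 91 92
f 65 83 84
f 83 63 80
f 84 80 64
f 83 80 84
f 66 89 85
f 89 65 81
f 85 81 58
f 89 81 85



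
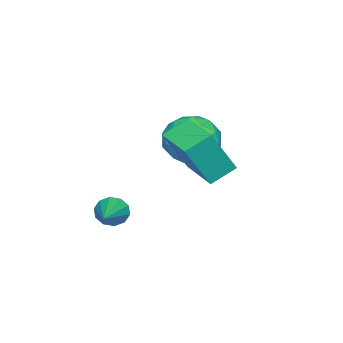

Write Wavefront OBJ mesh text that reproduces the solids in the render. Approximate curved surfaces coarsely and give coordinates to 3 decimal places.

v 1.55 -0.325 -4.016
v 1.839 -0.539 -4.581
v 3.29 0.245 -3.344
v 1.73 -0.143 -4.635
v 1.553 0.183 -4.453
v 1.374 0.316 -4.104
v 1.263 0.204 -3.721
v 1.262 -0.11 -3.451
v 1.37 -0.506 -3.397
v 1.547 -0.832 -3.579
v 1.726 -0.965 -3.928
v 1.837 -0.853 -4.311
v 1.453 2.629 -1.063
v 2.295 2.039 0.79
v 0.666 3.256 -0.506
v 1.508 2.666 1.348
v 2.492 3.974 -1.108
v 3.334 3.384 0.746
v 1.705 4.601 -0.55
v 2.547 4.011 1.303
v -0.779 2.693 -1.535
v -0.188 1.732 -1.87
v -1.572 1.708 -0.11
v -0.981 0.747 -0.445
v -0.403 1.66 0.022
v 0.087 2.27 -0.859
v -1.847 1.17 -1.121
v -1.357 1.78 -2.002
v -0.848 0.791 -1.615
v 0.045 1.094 -0.908
v -1.805 2.346 -1.072
v -0.912 2.649 -0.365
v -0.414 2.299 -1.828
v -1.346 1.141 -0.152
v -1.007 1.678 0.122
v -0.659 1.113 -0.075
v -0.252 2.615 -1.233
v 0.095 2.05 -1.431
v -0.031 2.008 -0.318
v -1.855 1.39 -0.549
v -1.508 0.825 -0.747
v -1.101 2.327 -1.905
v -0.753 1.762 -2.102
v -1.729 1.432 -1.662
v -0.454 1.181 -1.875
v -0.92 0.602 -1.037
v -1.429 0.851 -1.434
v -1.141 1.209 -1.952
v 0.071 1.359 -1.46
v -0.395 0.78 -0.622
v -0.056 1.317 -0.347
v 0.232 1.675 -0.865
v -0.317 0.806 -1.309
v -1.365 2.66 -1.358
v -1.831 2.081 -0.52
v -1.992 1.765 -1.115
v -1.704 2.123 -1.633
v -0.84 2.838 -0.943
v -1.306 2.259 -0.105
v -0.619 2.231 -0.028
v -0.331 2.589 -0.546
v -1.443 2.634 -0.671
f 2 1 4
f 2 4 3
f 4 1 5
f 4 5 3
f 5 1 6
f 5 6 3
f 6 1 7
f 6 7 3
f 7 1 8
f 7 8 3
f 8 1 9
f 8 9 3
f 9 1 10
f 9 10 3
f 10 1 11
f 10 11 3
f 11 1 12
f 11 12 3
f 12 1 2
f 12 2 3
f 14 16 13
f 17 14 13
f 13 16 15
f 15 17 13
f 14 20 16
f 18 14 17
f 18 20 14
f 16 20 15
f 19 17 15
f 15 20 19
f 19 18 17
f 20 18 19
f 21 58 37
f 58 32 61
f 37 61 26
f 58 61 37
f 21 37 33
f 37 26 38
f 33 38 22
f 37 38 33
f 21 33 42
f 33 22 43
f 42 43 28
f 33 43 42
f 21 42 54
f 42 28 57
f 54 57 31
f 42 57 54
f 21 54 58
f 54 31 62
f 58 62 32
f 54 62 58
f 22 38 49
f 38 26 52
f 49 52 30
f 38 52 49
f 26 61 39
f 61 32 60
f 39 60 25
f 61 60 39
f 32 62 59
f 62 31 55
f 59 55 23
f 62 55 59
f 31 57 56
f 57 28 44
f 56 44 27
f 57 44 56
f 28 43 48
f 43 22 45
f 48 45 29
f 43 45 48
f 24 50 36
f 50 30 51
f 36 51 25
f 50 51 36
f 24 36 34
f 36 25 35
f 34 35 23
f 36 35 34
f 24 34 41
f 34 23 40
f 41 40 27
f 34 40 41
f 24 41 46
f 41 27 47
f 46 47 29
f 41 47 46
f 24 46 50
f 46 29 53
f 50 53 30
f 46 53 50
f 25 51 39
f 51 30 52
f 39 52 26
f 51 52 39
f 23 35 59
f 35 25 60
f 59 60 32
f 35 60 59
f 27 40 56
f 40 23 55
f 56 55 31
f 40 55 56
f 29 47 48
f 47 27 44
f 48 44 28
f 47 44 48
f 30 53 49
f 53 29 45
f 49 45 22
f 53 45 49



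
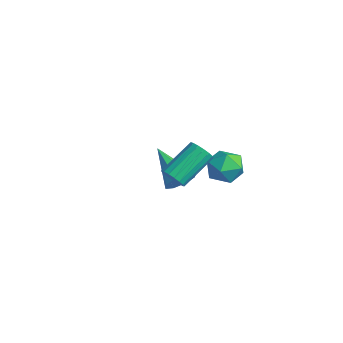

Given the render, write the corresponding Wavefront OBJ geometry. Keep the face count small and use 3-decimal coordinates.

v -2.965 -0.794 -0.777
v -2.594 -0.648 -0.154
v -4.635 -1.046 0.277
v -2.813 -0.182 -0.39
v -3.121 -0.075 -0.853
v -3.338 -0.389 -1.271
v -3.337 -0.941 -1.4
v -3.118 -1.407 -1.164
v -2.809 -1.514 -0.701
v -2.592 -1.2 -0.283
v 1.492 -0.325 2.329
v 1.959 -0.652 2.962
v 0.561 -1.328 2.498
v 1.028 -1.655 3.131
v 0.632 -0.908 3.235
v 1.208 -0.288 3.131
v 1.312 -1.692 2.329
v 1.888 -1.072 2.225
v 1.848 -1.497 2.962
v 1.427 -1.012 3.522
v 1.093 -0.968 1.938
v 0.672 -0.483 2.498
v 1.209 -3.186 2.692
v 1.432 -3.456 3.142
v 1.114 -2.065 4.137
v 0.891 -1.794 3.688
v 1.645 -3.328 3.03
v 1.328 -1.936 4.026
v 1.759 -3.167 2.841
v 1.441 -1.775 3.837
v 1.746 -3.01 2.618
v 1.428 -1.619 3.614
v 1.61 -2.894 2.412
v 1.293 -1.502 3.408
v 1.383 -2.844 2.27
v 1.065 -1.453 3.266
v 1.115 -2.873 2.225
v 0.798 -1.481 3.221
v 0.869 -2.973 2.287
v 0.552 -1.582 3.282
v 0.701 -3.122 2.442
v 0.383 -1.731 3.437
v 0.649 -3.286 2.654
v 0.331 -1.894 3.649
v 0.725 -3.426 2.875
v 0.408 -2.035 3.87
v 0.912 -3.512 3.054
v 0.595 -2.121 4.049
v 1.167 -3.523 3.15
v 0.85 -2.131 4.146
f 2 1 4
f 2 4 3
f 4 1 5
f 4 5 3
f 5 1 6
f 5 6 3
f 6 1 7
f 6 7 3
f 7 1 8
f 7 8 3
f 8 1 9
f 8 9 3
f 9 1 10
f 9 10 3
f 10 1 2
f 10 2 3
f 11 22 16
f 11 16 12
f 11 12 18
f 11 18 21
f 11 21 22
f 12 16 20
f 16 22 15
f 22 21 13
f 21 18 17
f 18 12 19
f 14 20 15
f 14 15 13
f 14 13 17
f 14 17 19
f 14 19 20
f 15 20 16
f 13 15 22
f 17 13 21
f 19 17 18
f 20 19 12
f 24 23 27
f 24 27 25
f 25 27 28
f 25 28 26
f 27 23 29
f 27 29 28
f 28 29 30
f 28 30 26
f 29 23 31
f 29 31 30
f 30 31 32
f 30 32 26
f 31 23 33
f 31 33 32
f 32 33 34
f 32 34 26
f 33 23 35
f 33 35 34
f 34 35 36
f 34 36 26
f 35 23 37
f 35 37 36
f 36 37 38
f 36 38 26
f 37 23 39
f 37 39 38
f 38 39 40
f 38 40 26
f 39 23 41
f 39 41 40
f 40 41 42
f 40 42 26
f 41 23 43
f 41 43 42
f 42 43 44
f 42 44 26
f 43 23 45
f 43 45 44
f 44 45 46
f 44 46 26
f 45 23 47
f 45 47 46
f 46 47 48
f 46 48 26
f 47 23 49
f 47 49 48
f 48 49 50
f 48 50 26
f 49 23 24
f 49 24 50
f 50 24 25
f 50 25 26



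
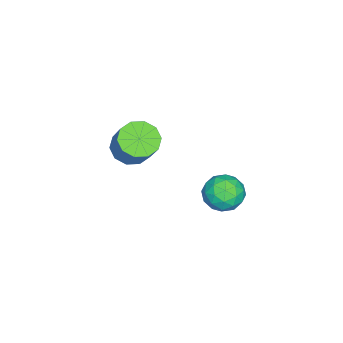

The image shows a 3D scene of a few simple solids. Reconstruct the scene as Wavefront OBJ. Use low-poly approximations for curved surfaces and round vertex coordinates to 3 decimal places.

v -2.043 -3.34 0.033
v -1.629 -3.995 0.118
v -0.924 -3.396 1.311
v -1.337 -2.74 1.227
v -1.384 -3.701 -0.174
v -0.678 -3.102 1.019
v -1.39 -3.269 -0.388
v -0.685 -2.67 0.805
v -1.646 -2.864 -0.44
v -0.94 -2.265 0.753
v -2.053 -2.64 -0.312
v -1.348 -2.041 0.881
v -2.456 -2.684 -0.051
v -1.751 -2.085 1.142
v -2.702 -2.978 0.241
v -1.996 -2.379 1.434
v -2.695 -3.41 0.455
v -1.99 -2.811 1.648
v -2.44 -3.815 0.507
v -1.734 -3.216 1.7
v -2.032 -4.039 0.379
v -1.327 -3.44 1.572
v -0.245 1.121 1.306
v 0.121 1.637 0.852
v 0.599 0.243 0.988
v 0.965 0.759 0.534
v 0.982 0.84 1.308
v 0.461 1.383 1.504
v 0.259 0.497 0.336
v -0.262 1.04 0.532
v 0.432 1.251 0.252
v 0.879 1.463 0.853
v -0.159 0.417 0.987
v 0.288 0.629 1.588
v -0.136 1.456 1.107
v 0.856 0.424 0.733
v 0.866 0.472 1.188
v 1.081 0.775 0.921
v 0.064 1.307 1.49
v 0.279 1.61 1.223
v 0.785 1.142 1.491
v 0.441 0.27 0.617
v 0.656 0.573 0.35
v -0.361 1.105 0.919
v -0.146 1.408 0.652
v -0.065 0.738 0.349
v 0.262 1.532 0.488
v 0.758 1.016 0.301
v 0.343 0.862 0.184
v 0.037 1.181 0.3
v 0.524 1.657 0.841
v 1.021 1.141 0.654
v 1.031 1.189 1.109
v 0.724 1.508 1.224
v 0.708 1.43 0.488
v -0.301 0.739 1.186
v 0.196 0.223 0.999
v -0.004 0.372 0.616
v -0.311 0.691 0.731
v -0.038 0.864 1.539
v 0.458 0.348 1.352
v 0.683 0.699 1.54
v 0.377 1.018 1.656
v 0.012 0.45 1.352
f 2 1 5
f 2 5 3
f 3 5 6
f 3 6 4
f 5 1 7
f 5 7 6
f 6 7 8
f 6 8 4
f 7 1 9
f 7 9 8
f 8 9 10
f 8 10 4
f 9 1 11
f 9 11 10
f 10 11 12
f 10 12 4
f 11 1 13
f 11 13 12
f 12 13 14
f 12 14 4
f 13 1 15
f 13 15 14
f 14 15 16
f 14 16 4
f 15 1 17
f 15 17 16
f 16 17 18
f 16 18 4
f 17 1 19
f 17 19 18
f 18 19 20
f 18 20 4
f 19 1 21
f 19 21 20
f 20 21 22
f 20 22 4
f 21 1 2
f 21 2 22
f 22 2 3
f 22 3 4
f 23 60 39
f 60 34 63
f 39 63 28
f 60 63 39
f 23 39 35
f 39 28 40
f 35 40 24
f 39 40 35
f 23 35 44
f 35 24 45
f 44 45 30
f 35 45 44
f 23 44 56
f 44 30 59
f 56 59 33
f 44 59 56
f 23 56 60
f 56 33 64
f 60 64 34
f 56 64 60
f 24 40 51
f 40 28 54
f 51 54 32
f 40 54 51
f 28 63 41
f 63 34 62
f 41 62 27
f 63 62 41
f 34 64 61
f 64 33 57
f 61 57 25
f 64 57 61
f 33 59 58
f 59 30 46
f 58 46 29
f 59 46 58
f 30 45 50
f 45 24 47
f 50 47 31
f 45 47 50
f 26 52 38
f 52 32 53
f 38 53 27
f 52 53 38
f 26 38 36
f 38 27 37
f 36 37 25
f 38 37 36
f 26 36 43
f 36 25 42
f 43 42 29
f 36 42 43
f 26 43 48
f 43 29 49
f 48 49 31
f 43 49 48
f 26 48 52
f 48 31 55
f 52 55 32
f 48 55 52
f 27 53 41
f 53 32 54
f 41 54 28
f 53 54 41
f 25 37 61
f 37 27 62
f 61 62 34
f 37 62 61
f 29 42 58
f 42 25 57
f 58 57 33
f 42 57 58
f 31 49 50
f 49 29 46
f 50 46 30
f 49 46 50
f 32 55 51
f 55 31 47
f 51 47 24
f 55 47 51



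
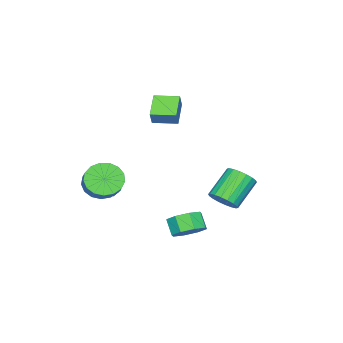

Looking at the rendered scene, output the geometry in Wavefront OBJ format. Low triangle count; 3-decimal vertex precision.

v -0.02 -3.259 -2.449
v 0.227 -3.521 -1.918
v -0.087 -4.199 -2.882
v 0.16 -4.461 -2.351
v -0.428 -4.207 -2.339
v -0.387 -3.625 -2.072
v 0.527 -4.095 -2.728
v 0.568 -3.513 -2.461
v 0.565 -4.037 -2.091
v -0.026 -4.106 -1.85
v 0.166 -3.614 -2.95
v -0.425 -3.683 -2.709
v -2.474 -2.952 1.581
v -3.691 -3.52 2.356
v -3.043 -1.674 1.624
v -4.26 -2.241 2.399
v -2.02 -2.779 2.421
v -3.237 -3.346 3.196
v -2.589 -1.5 2.464
v -3.806 -2.068 3.239
v 1.32 -3.538 -1.378
v 2.03 -4.325 -1.395
v 3.07 -3.409 -0.359
v 2.36 -2.622 -0.342
v 2.163 -4.033 -1.787
v 3.203 -3.117 -0.752
v 2.103 -3.627 -2.086
v 3.144 -2.711 -1.051
v 1.864 -3.201 -2.223
v 2.904 -2.285 -1.187
v 1.5 -2.852 -2.166
v 2.541 -1.936 -1.13
v 1.095 -2.66 -1.928
v 2.135 -1.744 -0.893
v 0.741 -2.67 -1.564
v 1.782 -1.754 -0.529
v 0.52 -2.878 -1.158
v 1.56 -1.962 -0.123
v 0.482 -3.237 -0.802
v 1.522 -2.321 0.233
v 0.636 -3.666 -0.578
v 1.676 -2.75 0.458
v 0.947 -4.065 -0.537
v 1.987 -3.149 0.498
v 1.343 -4.343 -0.689
v 2.383 -3.427 0.347
v 1.734 -4.437 -0.998
v 2.774 -3.521 0.037
v 0.1 3.033 -1.285
v 0.64 2.87 -0.636
v -0.801 3.084 0.615
v -1.34 3.247 -0.035
v 0.664 3.25 -0.673
v -0.777 3.465 0.577
v 0.577 3.587 -0.832
v -0.864 3.802 0.419
v 0.395 3.814 -1.081
v -1.046 4.029 0.17
v 0.154 3.887 -1.37
v -1.286 4.101 -0.119
v -0.096 3.79 -1.642
v -1.537 4.005 -0.391
v -0.308 3.543 -1.844
v -1.749 3.758 -0.593
v -0.439 3.196 -1.935
v -1.88 3.41 -0.684
v -0.463 2.815 -1.897
v -1.904 3.03 -0.647
v -0.376 2.478 -1.739
v -1.817 2.693 -0.488
v -0.194 2.251 -1.49
v -1.635 2.466 -0.239
v 0.046 2.179 -1.201
v -1.394 2.393 0.05
v 0.297 2.275 -0.929
v -1.144 2.49 0.322
v 0.509 2.522 -0.727
v -0.932 2.737 0.524
v 2.181 2.364 -2.725
v 2.591 2.935 -2.1
v 2.208 2.367 -1.331
v 1.799 1.796 -1.955
v 1.926 3.148 -2.274
v 1.543 2.58 -1.504
v 1.411 2.902 -2.711
v 1.028 2.334 -1.942
v 1.347 2.34 -3.157
v 0.964 1.773 -2.388
v 1.772 1.793 -3.349
v 1.389 1.225 -2.58
v 2.437 1.58 -3.176
v 2.054 1.012 -2.406
v 2.952 1.826 -2.738
v 2.569 1.258 -1.969
v 3.016 2.387 -2.292
v 2.633 1.82 -1.523
f 1 12 6
f 1 6 2
f 1 2 8
f 1 8 11
f 1 11 12
f 2 6 10
f 6 12 5
f 12 11 3
f 11 8 7
f 8 2 9
f 4 10 5
f 4 5 3
f 4 3 7
f 4 7 9
f 4 9 10
f 5 10 6
f 3 5 12
f 7 3 11
f 9 7 8
f 10 9 2
f 14 16 13
f 17 14 13
f 13 16 15
f 15 17 13
f 14 20 16
f 18 14 17
f 18 20 14
f 16 20 15
f 19 17 15
f 15 20 19
f 19 18 17
f 20 18 19
f 22 21 25
f 22 25 23
f 23 25 26
f 23 26 24
f 25 21 27
f 25 27 26
f 26 27 28
f 26 28 24
f 27 21 29
f 27 29 28
f 28 29 30
f 28 30 24
f 29 21 31
f 29 31 30
f 30 31 32
f 30 32 24
f 31 21 33
f 31 33 32
f 32 33 34
f 32 34 24
f 33 21 35
f 33 35 34
f 34 35 36
f 34 36 24
f 35 21 37
f 35 37 36
f 36 37 38
f 36 38 24
f 37 21 39
f 37 39 38
f 38 39 40
f 38 40 24
f 39 21 41
f 39 41 40
f 40 41 42
f 40 42 24
f 41 21 43
f 41 43 42
f 42 43 44
f 42 44 24
f 43 21 45
f 43 45 44
f 44 45 46
f 44 46 24
f 45 21 47
f 45 47 46
f 46 47 48
f 46 48 24
f 47 21 22
f 47 22 48
f 48 22 23
f 48 23 24
f 50 49 53
f 50 53 51
f 51 53 54
f 51 54 52
f 53 49 55
f 53 55 54
f 54 55 56
f 54 56 52
f 55 49 57
f 55 57 56
f 56 57 58
f 56 58 52
f 57 49 59
f 57 59 58
f 58 59 60
f 58 60 52
f 59 49 61
f 59 61 60
f 60 61 62
f 60 62 52
f 61 49 63
f 61 63 62
f 62 63 64
f 62 64 52
f 63 49 65
f 63 65 64
f 64 65 66
f 64 66 52
f 65 49 67
f 65 67 66
f 66 67 68
f 66 68 52
f 67 49 69
f 67 69 68
f 68 69 70
f 68 70 52
f 69 49 71
f 69 71 70
f 70 71 72
f 70 72 52
f 71 49 73
f 71 73 72
f 72 73 74
f 72 74 52
f 73 49 75
f 73 75 74
f 74 75 76
f 74 76 52
f 75 49 77
f 75 77 76
f 76 77 78
f 76 78 52
f 77 49 50
f 77 50 78
f 78 50 51
f 78 51 52
f 80 79 83
f 80 83 81
f 81 83 84
f 81 84 82
f 83 79 85
f 83 85 84
f 84 85 86
f 84 86 82
f 85 79 87
f 85 87 86
f 86 87 88
f 86 88 82
f 87 79 89
f 87 89 88
f 88 89 90
f 88 90 82
f 89 79 91
f 89 91 90
f 90 91 92
f 90 92 82
f 91 79 93
f 91 93 92
f 92 93 94
f 92 94 82
f 93 79 95
f 93 95 94
f 94 95 96
f 94 96 82
f 95 79 80
f 95 80 96
f 96 80 81
f 96 81 82



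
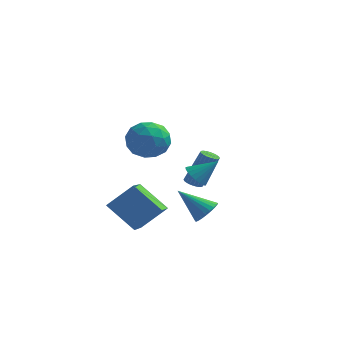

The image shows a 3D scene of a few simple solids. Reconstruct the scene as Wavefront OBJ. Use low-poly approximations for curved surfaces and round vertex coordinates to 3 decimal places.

v 3.449 -1.811 1.256
v 3.973 -1.946 0.781
v 4.411 -1.409 2.204
v 3.909 -1.659 0.724
v 3.766 -1.399 0.758
v 3.568 -1.209 0.879
v 3.349 -1.124 1.065
v 3.148 -1.158 1.284
v 2.998 -1.304 1.498
v 2.927 -1.539 1.67
v 2.945 -1.82 1.77
v 3.051 -2.1 1.782
v 3.225 -2.33 1.703
v 3.438 -2.47 1.546
v 3.653 -2.497 1.339
v 3.833 -2.404 1.118
v 3.946 -2.21 0.92
v 1.555 3.506 -1.84
v 2.048 3.446 -2.023
v 2.799 3.833 -0.122
v 2.305 3.894 0.06
v 2.019 3.648 -2.053
v 2.77 4.036 -0.152
v 1.919 3.829 -2.05
v 2.67 4.217 -0.149
v 1.763 3.961 -2.015
v 2.514 4.349 -0.115
v 1.576 4.023 -1.954
v 2.327 4.411 -0.054
v 1.385 4.007 -1.876
v 2.136 4.395 0.025
v 1.22 3.915 -1.792
v 1.971 4.302 0.109
v 1.106 3.76 -1.715
v 1.857 4.148 0.186
v 1.061 3.567 -1.658
v 1.812 3.954 0.243
v 1.09 3.364 -1.628
v 1.841 3.752 0.273
v 1.19 3.183 -1.631
v 1.941 3.571 0.27
v 1.346 3.051 -1.665
v 2.097 3.439 0.235
v 1.533 2.989 -1.726
v 2.284 3.377 0.174
v 1.724 3.005 -1.805
v 2.475 3.393 0.096
v 1.889 3.098 -1.889
v 2.64 3.485 0.012
v 2.003 3.252 -1.966
v 2.754 3.64 -0.065
v 4.254 -2.621 -0.628
v 4.588 -2.082 -0.209
v 2.866 -2.719 0.608
v 4.418 -1.919 -0.388
v 4.222 -1.862 -0.604
v 4.031 -1.921 -0.823
v 3.874 -2.087 -1.012
v 3.775 -2.334 -1.143
v 3.748 -2.625 -1.195
v 3.799 -2.915 -1.161
v 3.919 -3.16 -1.046
v 4.09 -3.324 -0.867
v 4.285 -3.38 -0.652
v 4.476 -3.321 -0.433
v 4.633 -3.156 -0.243
v 4.733 -2.909 -0.112
v 4.759 -2.618 -0.06
v 4.708 -2.328 -0.094
v -0.981 -2.023 -1.291
v 0.142 -1.305 -0.111
v -1.35 -0.094 -2.114
v -0.227 0.624 -0.934
v 0.547 -2.284 -2.586
v 1.67 -1.566 -1.406
v 0.178 -0.355 -3.409
v 1.301 0.363 -2.229
v 0.429 -2.056 3.219
v 1.465 -1.636 2.967
v 1.215 -3.364 4.273
v 2.251 -2.944 4.021
v 1.533 -2.341 4.681
v 1.047 -1.533 4.029
v 1.633 -3.467 3.211
v 1.147 -2.659 2.559
v 2.209 -2.508 2.962
v 2.148 -1.812 3.871
v 0.532 -3.188 3.369
v 0.471 -2.492 4.278
v 0.878 -1.731 3
v 1.802 -3.269 4.24
v 1.38 -2.915 4.627
v 1.989 -2.668 4.48
v 0.633 -1.671 3.625
v 1.242 -1.424 3.477
v 1.281 -1.838 4.484
v 1.438 -3.576 3.763
v 2.047 -3.329 3.615
v 0.691 -2.332 2.76
v 1.3 -2.085 2.613
v 1.399 -3.162 2.756
v 1.925 -1.997 2.85
v 2.386 -2.766 3.469
v 2.023 -3.073 2.993
v 1.738 -2.598 2.61
v 1.888 -1.588 3.384
v 2.35 -2.357 4.004
v 1.928 -2.003 4.391
v 1.643 -1.528 4.008
v 2.326 -2.101 3.381
v 0.33 -2.643 3.236
v 0.792 -3.412 3.856
v 1.037 -3.472 3.232
v 0.752 -2.997 2.849
v 0.294 -2.234 3.771
v 0.755 -3.003 4.39
v 0.942 -2.402 4.63
v 0.657 -1.927 4.247
v 0.354 -2.899 3.859
f 2 1 4
f 2 4 3
f 4 1 5
f 4 5 3
f 5 1 6
f 5 6 3
f 6 1 7
f 6 7 3
f 7 1 8
f 7 8 3
f 8 1 9
f 8 9 3
f 9 1 10
f 9 10 3
f 10 1 11
f 10 11 3
f 11 1 12
f 11 12 3
f 12 1 13
f 12 13 3
f 13 1 14
f 13 14 3
f 14 1 15
f 14 15 3
f 15 1 16
f 15 16 3
f 16 1 17
f 16 17 3
f 17 1 2
f 17 2 3
f 19 18 22
f 19 22 20
f 20 22 23
f 20 23 21
f 22 18 24
f 22 24 23
f 23 24 25
f 23 25 21
f 24 18 26
f 24 26 25
f 25 26 27
f 25 27 21
f 26 18 28
f 26 28 27
f 27 28 29
f 27 29 21
f 28 18 30
f 28 30 29
f 29 30 31
f 29 31 21
f 30 18 32
f 30 32 31
f 31 32 33
f 31 33 21
f 32 18 34
f 32 34 33
f 33 34 35
f 33 35 21
f 34 18 36
f 34 36 35
f 35 36 37
f 35 37 21
f 36 18 38
f 36 38 37
f 37 38 39
f 37 39 21
f 38 18 40
f 38 40 39
f 39 40 41
f 39 41 21
f 40 18 42
f 40 42 41
f 41 42 43
f 41 43 21
f 42 18 44
f 42 44 43
f 43 44 45
f 43 45 21
f 44 18 46
f 44 46 45
f 45 46 47
f 45 47 21
f 46 18 48
f 46 48 47
f 47 48 49
f 47 49 21
f 48 18 50
f 48 50 49
f 49 50 51
f 49 51 21
f 50 18 19
f 50 19 51
f 51 19 20
f 51 20 21
f 53 52 55
f 53 55 54
f 55 52 56
f 55 56 54
f 56 52 57
f 56 57 54
f 57 52 58
f 57 58 54
f 58 52 59
f 58 59 54
f 59 52 60
f 59 60 54
f 60 52 61
f 60 61 54
f 61 52 62
f 61 62 54
f 62 52 63
f 62 63 54
f 63 52 64
f 63 64 54
f 64 52 65
f 64 65 54
f 65 52 66
f 65 66 54
f 66 52 67
f 66 67 54
f 67 52 68
f 67 68 54
f 68 52 69
f 68 69 54
f 69 52 53
f 69 53 54
f 71 73 70
f 74 71 70
f 70 73 72
f 72 74 70
f 71 77 73
f 75 71 74
f 75 77 71
f 73 77 72
f 76 74 72
f 72 77 76
f 76 75 74
f 77 75 76
f 78 115 94
f 115 89 118
f 94 118 83
f 115 118 94
f 78 94 90
f 94 83 95
f 90 95 79
f 94 95 90
f 78 90 99
f 90 79 100
f 99 100 85
f 90 100 99
f 78 99 111
f 99 85 114
f 111 114 88
f 99 114 111
f 78 111 115
f 111 88 119
f 115 119 89
f 111 119 115
f 79 95 106
f 95 83 109
f 106 109 87
f 95 109 106
f 83 118 96
f 118 89 117
f 96 117 82
f 118 117 96
f 89 119 116
f 119 88 112
f 116 112 80
f 119 112 116
f 88 114 113
f 114 85 101
f 113 101 84
f 114 101 113
f 85 100 105
f 100 79 102
f 105 102 86
f 100 102 105
f 81 107 93
f 107 87 108
f 93 108 82
f 107 108 93
f 81 93 91
f 93 82 92
f 91 92 80
f 93 92 91
f 81 91 98
f 91 80 97
f 98 97 84
f 91 97 98
f 81 98 103
f 98 84 104
f 103 104 86
f 98 104 103
f 81 103 107
f 103 86 110
f 107 110 87
f 103 110 107
f 82 108 96
f 108 87 109
f 96 109 83
f 108 109 96
f 80 92 116
f 92 82 117
f 116 117 89
f 92 117 116
f 84 97 113
f 97 80 112
f 113 112 88
f 97 112 113
f 86 104 105
f 104 84 101
f 105 101 85
f 104 101 105
f 87 110 106
f 110 86 102
f 106 102 79
f 110 102 106



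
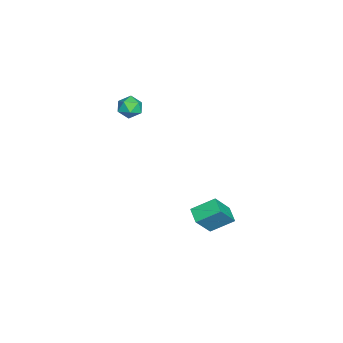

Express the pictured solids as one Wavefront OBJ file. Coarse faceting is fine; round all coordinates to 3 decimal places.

v 0.091 -2.505 3.149
v 0.553 -3.025 3.475
v -0.873 -3.275 3.285
v -0.411 -3.795 3.611
v -0.575 -3.143 3.98
v 0.021 -2.667 3.896
v -0.341 -3.633 2.864
v 0.255 -3.157 2.78
v 0.286 -3.722 3.298
v 0.141 -3.419 3.988
v -0.461 -2.881 2.772
v -0.606 -2.578 3.462
v 1.774 1.33 -4.794
v 0.93 0.951 -4.47
v 1.496 2.609 -4.021
v 0.652 2.23 -3.697
v 2.628 0.65 -3.363
v 1.784 0.271 -3.039
v 2.35 1.929 -2.59
v 1.506 1.55 -2.266
f 1 12 6
f 1 6 2
f 1 2 8
f 1 8 11
f 1 11 12
f 2 6 10
f 6 12 5
f 12 11 3
f 11 8 7
f 8 2 9
f 4 10 5
f 4 5 3
f 4 3 7
f 4 7 9
f 4 9 10
f 5 10 6
f 3 5 12
f 7 3 11
f 9 7 8
f 10 9 2
f 14 16 13
f 17 14 13
f 13 16 15
f 15 17 13
f 14 20 16
f 18 14 17
f 18 20 14
f 16 20 15
f 19 17 15
f 15 20 19
f 19 18 17
f 20 18 19



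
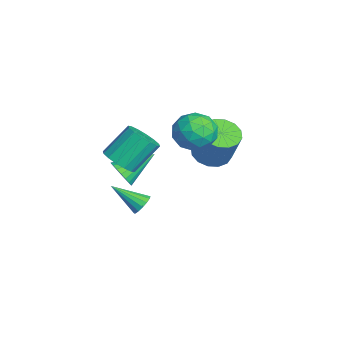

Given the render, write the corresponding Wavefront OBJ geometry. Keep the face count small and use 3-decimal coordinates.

v -0.946 -2.953 0.866
v -0.123 -2.442 0.66
v -0.572 -1.136 2.107
v -1.394 -1.647 2.314
v -0.486 -2.236 0.362
v -0.934 -0.93 1.809
v -0.972 -2.222 0.199
v -1.42 -0.916 1.646
v -1.45 -2.404 0.215
v -1.899 -1.098 1.662
v -1.794 -2.733 0.405
v -2.242 -1.427 1.853
v -1.91 -3.121 0.719
v -2.359 -1.815 2.167
v -1.768 -3.464 1.073
v -2.217 -2.158 2.52
v -1.406 -3.67 1.371
v -1.854 -2.364 2.818
v -0.92 -3.684 1.534
v -1.368 -2.378 2.981
v -0.441 -3.502 1.518
v -0.89 -2.196 2.965
v -0.098 -3.173 1.327
v -0.546 -1.867 2.775
v 0.019 -2.785 1.013
v -0.43 -1.479 2.461
v 3.318 -2.324 0.651
v 3.727 -2.162 1.088
v 2.742 -3.716 1.709
v 3.46 -1.998 1.159
v 3.155 -1.921 1.093
v 2.894 -1.953 0.91
v 2.747 -2.084 0.656
v 2.752 -2.279 0.402
v 2.909 -2.487 0.214
v 3.176 -2.651 0.144
v 3.481 -2.727 0.209
v 3.742 -2.696 0.393
v 3.889 -2.565 0.646
v 3.884 -2.369 0.901
v -2.426 1.846 0.117
v -1.493 2.057 -0.339
v -0.62 2.404 1.606
v -1.554 2.194 2.063
v -1.75 2.541 -0.31
v -0.877 2.889 1.635
v -2.187 2.839 -0.167
v -1.315 3.187 1.778
v -2.689 2.871 0.052
v -1.817 3.218 1.998
v -3.121 2.628 0.289
v -2.248 2.976 2.234
v -3.366 2.176 0.48
v -2.494 2.524 2.425
v -3.36 1.636 0.574
v -2.487 1.983 2.519
v -3.103 1.151 0.545
v -2.23 1.499 2.49
v -2.665 0.853 0.402
v -1.793 1.201 2.347
v -2.163 0.822 0.182
v -1.291 1.169 2.128
v -1.732 1.064 -0.054
v -0.859 1.412 1.891
v -1.486 1.516 -0.245
v -0.614 1.864 1.7
v -3.373 -2.597 -1.725
v -2.901 -2.851 -1.015
v -3.907 -0.823 -0.735
v -2.649 -2.665 -1.212
v -2.523 -2.468 -1.498
v -2.543 -2.292 -1.823
v -2.707 -2.17 -2.132
v -2.986 -2.121 -2.369
v -3.332 -2.154 -2.496
v -3.686 -2.264 -2.489
v -3.985 -2.432 -2.35
v -4.179 -2.628 -2.103
v -4.233 -2.819 -1.79
v -4.139 -2.971 -1.467
v -3.912 -3.059 -1.187
v -3.592 -3.066 -1.001
v -3.235 -2.993 -0.94
v -0.372 1.497 3.69
v 0.281 1.375 2.68
v -1.581 0.085 3.08
v -0.928 -0.037 2.07
v -0.464 -0.376 3.134
v 0.283 0.497 3.511
v -1.583 0.963 2.249
v -0.836 1.836 2.626
v -0.467 1.045 1.789
v 0.224 0.217 2.336
v -1.524 1.243 3.424
v -0.833 0.415 3.971
v 0.06 1.56 3.239
v -1.36 -0.1 2.521
v -1.088 -0.299 3.147
v -0.704 -0.371 2.553
v 0.061 1.044 3.727
v 0.445 0.972 3.134
v 0.007 -0.057 3.4
v -1.745 0.488 2.626
v -1.361 0.416 2.033
v -0.596 1.831 3.207
v -0.212 1.759 2.613
v -1.307 1.517 2.36
v 0.005 1.294 2.121
v -0.706 0.464 1.763
v -1.091 1.052 1.868
v -0.652 1.565 2.09
v 0.411 0.808 2.443
v -0.3 -0.022 2.084
v -0.027 -0.222 2.709
v 0.412 0.291 2.931
v -0.029 0.614 1.919
v -1 1.482 3.676
v -1.711 0.652 3.317
v -1.712 1.169 2.829
v -1.273 1.682 3.051
v -0.594 0.996 3.997
v -1.305 0.166 3.639
v -0.648 -0.105 3.67
v -0.209 0.408 3.892
v -1.271 0.846 3.841
f 2 1 5
f 2 5 3
f 3 5 6
f 3 6 4
f 5 1 7
f 5 7 6
f 6 7 8
f 6 8 4
f 7 1 9
f 7 9 8
f 8 9 10
f 8 10 4
f 9 1 11
f 9 11 10
f 10 11 12
f 10 12 4
f 11 1 13
f 11 13 12
f 12 13 14
f 12 14 4
f 13 1 15
f 13 15 14
f 14 15 16
f 14 16 4
f 15 1 17
f 15 17 16
f 16 17 18
f 16 18 4
f 17 1 19
f 17 19 18
f 18 19 20
f 18 20 4
f 19 1 21
f 19 21 20
f 20 21 22
f 20 22 4
f 21 1 23
f 21 23 22
f 22 23 24
f 22 24 4
f 23 1 25
f 23 25 24
f 24 25 26
f 24 26 4
f 25 1 2
f 25 2 26
f 26 2 3
f 26 3 4
f 28 27 30
f 28 30 29
f 30 27 31
f 30 31 29
f 31 27 32
f 31 32 29
f 32 27 33
f 32 33 29
f 33 27 34
f 33 34 29
f 34 27 35
f 34 35 29
f 35 27 36
f 35 36 29
f 36 27 37
f 36 37 29
f 37 27 38
f 37 38 29
f 38 27 39
f 38 39 29
f 39 27 40
f 39 40 29
f 40 27 28
f 40 28 29
f 42 41 45
f 42 45 43
f 43 45 46
f 43 46 44
f 45 41 47
f 45 47 46
f 46 47 48
f 46 48 44
f 47 41 49
f 47 49 48
f 48 49 50
f 48 50 44
f 49 41 51
f 49 51 50
f 50 51 52
f 50 52 44
f 51 41 53
f 51 53 52
f 52 53 54
f 52 54 44
f 53 41 55
f 53 55 54
f 54 55 56
f 54 56 44
f 55 41 57
f 55 57 56
f 56 57 58
f 56 58 44
f 57 41 59
f 57 59 58
f 58 59 60
f 58 60 44
f 59 41 61
f 59 61 60
f 60 61 62
f 60 62 44
f 61 41 63
f 61 63 62
f 62 63 64
f 62 64 44
f 63 41 65
f 63 65 64
f 64 65 66
f 64 66 44
f 65 41 42
f 65 42 66
f 66 42 43
f 66 43 44
f 68 67 70
f 68 70 69
f 70 67 71
f 70 71 69
f 71 67 72
f 71 72 69
f 72 67 73
f 72 73 69
f 73 67 74
f 73 74 69
f 74 67 75
f 74 75 69
f 75 67 76
f 75 76 69
f 76 67 77
f 76 77 69
f 77 67 78
f 77 78 69
f 78 67 79
f 78 79 69
f 79 67 80
f 79 80 69
f 80 67 81
f 80 81 69
f 81 67 82
f 81 82 69
f 82 67 83
f 82 83 69
f 83 67 68
f 83 68 69
f 84 121 100
f 121 95 124
f 100 124 89
f 121 124 100
f 84 100 96
f 100 89 101
f 96 101 85
f 100 101 96
f 84 96 105
f 96 85 106
f 105 106 91
f 96 106 105
f 84 105 117
f 105 91 120
f 117 120 94
f 105 120 117
f 84 117 121
f 117 94 125
f 121 125 95
f 117 125 121
f 85 101 112
f 101 89 115
f 112 115 93
f 101 115 112
f 89 124 102
f 124 95 123
f 102 123 88
f 124 123 102
f 95 125 122
f 125 94 118
f 122 118 86
f 125 118 122
f 94 120 119
f 120 91 107
f 119 107 90
f 120 107 119
f 91 106 111
f 106 85 108
f 111 108 92
f 106 108 111
f 87 113 99
f 113 93 114
f 99 114 88
f 113 114 99
f 87 99 97
f 99 88 98
f 97 98 86
f 99 98 97
f 87 97 104
f 97 86 103
f 104 103 90
f 97 103 104
f 87 104 109
f 104 90 110
f 109 110 92
f 104 110 109
f 87 109 113
f 109 92 116
f 113 116 93
f 109 116 113
f 88 114 102
f 114 93 115
f 102 115 89
f 114 115 102
f 86 98 122
f 98 88 123
f 122 123 95
f 98 123 122
f 90 103 119
f 103 86 118
f 119 118 94
f 103 118 119
f 92 110 111
f 110 90 107
f 111 107 91
f 110 107 111
f 93 116 112
f 116 92 108
f 112 108 85
f 116 108 112



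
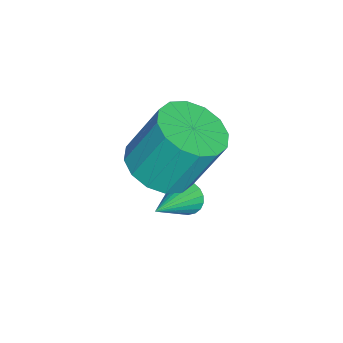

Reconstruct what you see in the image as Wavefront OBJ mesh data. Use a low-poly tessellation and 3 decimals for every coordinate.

v 2.053 2.726 -2.228
v 3.025 3.159 -2.34
v 2.839 4.027 -0.604
v 1.867 3.594 -0.492
v 2.677 3.528 -2.562
v 2.491 4.396 -0.826
v 2.162 3.682 -2.695
v 1.976 4.551 -0.959
v 1.618 3.58 -2.702
v 1.431 4.449 -0.966
v 1.19 3.249 -2.583
v 1.004 4.118 -0.847
v 0.994 2.778 -2.368
v 0.807 3.647 -0.632
v 1.081 2.293 -2.116
v 0.895 3.161 -0.38
v 1.429 1.924 -1.894
v 1.243 2.792 -0.158
v 1.944 1.769 -1.761
v 1.758 2.638 -0.025
v 2.489 1.871 -1.754
v 2.302 2.74 -0.018
v 2.916 2.202 -1.873
v 2.73 3.071 -0.137
v 3.113 2.673 -2.088
v 2.926 3.542 -0.352
v 1.654 3.34 -4.003
v 1.962 3.493 -4.445
v 3.146 2.9 -3.117
v 1.948 3.692 -4.324
v 1.884 3.83 -4.148
v 1.78 3.883 -3.946
v 1.655 3.842 -3.754
v 1.529 3.714 -3.606
v 1.424 3.522 -3.526
v 1.36 3.298 -3.528
v 1.346 3.082 -3.613
v 1.386 2.91 -3.765
v 1.472 2.812 -3.958
v 1.589 2.806 -4.159
v 1.718 2.892 -4.333
v 1.835 3.056 -4.45
v 1.922 3.268 -4.489
f 2 1 5
f 2 5 3
f 3 5 6
f 3 6 4
f 5 1 7
f 5 7 6
f 6 7 8
f 6 8 4
f 7 1 9
f 7 9 8
f 8 9 10
f 8 10 4
f 9 1 11
f 9 11 10
f 10 11 12
f 10 12 4
f 11 1 13
f 11 13 12
f 12 13 14
f 12 14 4
f 13 1 15
f 13 15 14
f 14 15 16
f 14 16 4
f 15 1 17
f 15 17 16
f 16 17 18
f 16 18 4
f 17 1 19
f 17 19 18
f 18 19 20
f 18 20 4
f 19 1 21
f 19 21 20
f 20 21 22
f 20 22 4
f 21 1 23
f 21 23 22
f 22 23 24
f 22 24 4
f 23 1 25
f 23 25 24
f 24 25 26
f 24 26 4
f 25 1 2
f 25 2 26
f 26 2 3
f 26 3 4
f 28 27 30
f 28 30 29
f 30 27 31
f 30 31 29
f 31 27 32
f 31 32 29
f 32 27 33
f 32 33 29
f 33 27 34
f 33 34 29
f 34 27 35
f 34 35 29
f 35 27 36
f 35 36 29
f 36 27 37
f 36 37 29
f 37 27 38
f 37 38 29
f 38 27 39
f 38 39 29
f 39 27 40
f 39 40 29
f 40 27 41
f 40 41 29
f 41 27 42
f 41 42 29
f 42 27 43
f 42 43 29
f 43 27 28
f 43 28 29



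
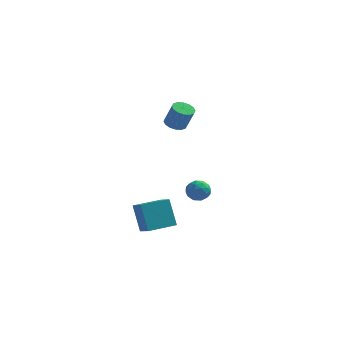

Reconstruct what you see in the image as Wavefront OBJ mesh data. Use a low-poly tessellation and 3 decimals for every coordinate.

v 0.535 -4.991 -3.529
v -0.043 -4.441 -1.838
v -0.155 -4.236 -4.01
v -0.733 -3.686 -2.319
v 1.833 -3.774 -3.481
v 1.255 -3.224 -1.79
v 1.143 -3.019 -3.962
v 0.565 -2.469 -2.271
v -0.309 3.89 1.042
v 0.148 4.453 0.95
v 0.725 4.212 2.346
v 0.269 3.65 2.438
v -0.163 4.603 1.104
v 0.415 4.362 2.501
v -0.512 4.562 1.242
v 0.065 4.321 2.638
v -0.807 4.342 1.326
v -0.23 4.101 2.722
v -0.969 4 1.334
v -0.391 3.759 2.73
v -0.953 3.629 1.263
v -0.376 3.388 2.66
v -0.765 3.328 1.134
v -0.188 3.087 2.53
v -0.455 3.178 0.979
v 0.123 2.937 2.376
v -0.105 3.219 0.842
v 0.472 2.978 2.238
v 0.19 3.439 0.758
v 0.767 3.198 2.154
v 0.351 3.781 0.75
v 0.929 3.54 2.146
v 0.336 4.152 0.82
v 0.913 3.911 2.217
v 1.274 1.085 -3.31
v 1.479 1.438 -2.622
v 2.281 0.282 -3.198
v 2.486 0.635 -2.51
v 1.821 0.193 -2.551
v 1.199 0.689 -2.62
v 2.561 1.031 -3.2
v 1.939 1.527 -3.269
v 2.274 1.404 -2.554
v 1.817 0.886 -2.153
v 1.943 0.834 -3.667
v 1.486 0.316 -3.266
v 1.288 1.332 -2.976
v 2.472 0.388 -2.844
v 2.081 0.128 -2.868
v 2.201 0.335 -2.464
v 1.123 0.892 -2.975
v 1.244 1.099 -2.57
v 1.445 0.368 -2.528
v 2.516 0.621 -3.25
v 2.637 0.828 -2.845
v 1.559 1.385 -3.356
v 1.679 1.592 -2.952
v 2.315 1.352 -3.292
v 1.876 1.519 -2.532
v 2.468 1.047 -2.466
v 2.512 1.28 -2.871
v 2.146 1.572 -2.912
v 1.607 1.215 -2.296
v 2.199 0.743 -2.23
v 1.808 0.483 -2.254
v 1.442 0.775 -2.295
v 2.074 1.195 -2.256
v 1.561 0.977 -3.59
v 2.153 0.505 -3.524
v 2.318 0.945 -3.525
v 1.952 1.237 -3.566
v 1.292 0.673 -3.354
v 1.884 0.201 -3.288
v 1.614 0.148 -2.908
v 1.248 0.44 -2.949
v 1.686 0.525 -3.564
f 2 4 1
f 5 2 1
f 1 4 3
f 3 5 1
f 2 8 4
f 6 2 5
f 6 8 2
f 4 8 3
f 7 5 3
f 3 8 7
f 7 6 5
f 8 6 7
f 10 9 13
f 10 13 11
f 11 13 14
f 11 14 12
f 13 9 15
f 13 15 14
f 14 15 16
f 14 16 12
f 15 9 17
f 15 17 16
f 16 17 18
f 16 18 12
f 17 9 19
f 17 19 18
f 18 19 20
f 18 20 12
f 19 9 21
f 19 21 20
f 20 21 22
f 20 22 12
f 21 9 23
f 21 23 22
f 22 23 24
f 22 24 12
f 23 9 25
f 23 25 24
f 24 25 26
f 24 26 12
f 25 9 27
f 25 27 26
f 26 27 28
f 26 28 12
f 27 9 29
f 27 29 28
f 28 29 30
f 28 30 12
f 29 9 31
f 29 31 30
f 30 31 32
f 30 32 12
f 31 9 33
f 31 33 32
f 32 33 34
f 32 34 12
f 33 9 10
f 33 10 34
f 34 10 11
f 34 11 12
f 35 72 51
f 72 46 75
f 51 75 40
f 72 75 51
f 35 51 47
f 51 40 52
f 47 52 36
f 51 52 47
f 35 47 56
f 47 36 57
f 56 57 42
f 47 57 56
f 35 56 68
f 56 42 71
f 68 71 45
f 56 71 68
f 35 68 72
f 68 45 76
f 72 76 46
f 68 76 72
f 36 52 63
f 52 40 66
f 63 66 44
f 52 66 63
f 40 75 53
f 75 46 74
f 53 74 39
f 75 74 53
f 46 76 73
f 76 45 69
f 73 69 37
f 76 69 73
f 45 71 70
f 71 42 58
f 70 58 41
f 71 58 70
f 42 57 62
f 57 36 59
f 62 59 43
f 57 59 62
f 38 64 50
f 64 44 65
f 50 65 39
f 64 65 50
f 38 50 48
f 50 39 49
f 48 49 37
f 50 49 48
f 38 48 55
f 48 37 54
f 55 54 41
f 48 54 55
f 38 55 60
f 55 41 61
f 60 61 43
f 55 61 60
f 38 60 64
f 60 43 67
f 64 67 44
f 60 67 64
f 39 65 53
f 65 44 66
f 53 66 40
f 65 66 53
f 37 49 73
f 49 39 74
f 73 74 46
f 49 74 73
f 41 54 70
f 54 37 69
f 70 69 45
f 54 69 70
f 43 61 62
f 61 41 58
f 62 58 42
f 61 58 62
f 44 67 63
f 67 43 59
f 63 59 36
f 67 59 63

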